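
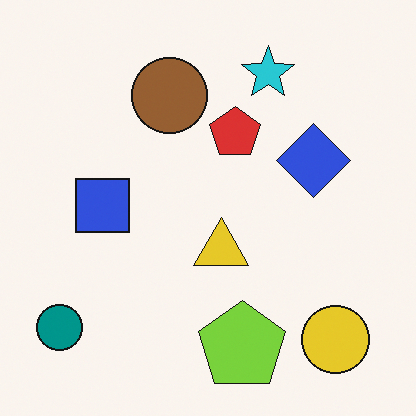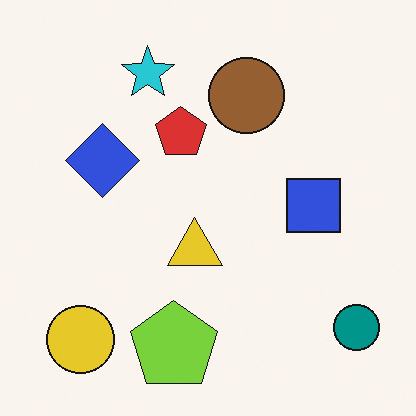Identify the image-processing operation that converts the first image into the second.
This is the original image flipped horizontally (left ↔ right).

The teal circle is in the bottom-left of the first image and the bottom-right of the second — shapes on opposite sides of the vertical midline have swapped in a mirror flip.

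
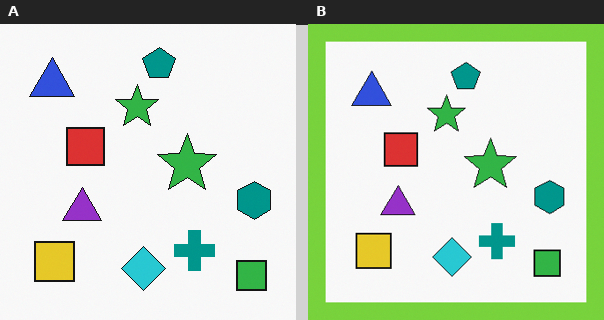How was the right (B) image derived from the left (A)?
The right (B) image is the left (A) framed with a lime border.

A solid lime frame runs around the edge of the right (B) image, with the content slightly shrunk inside it.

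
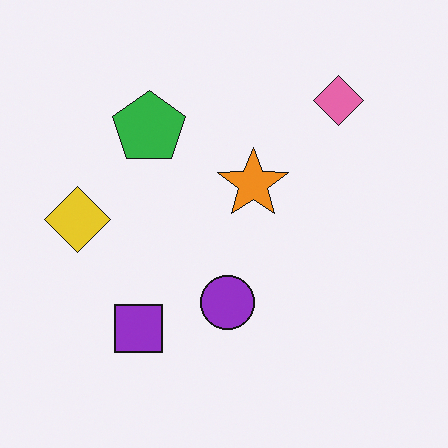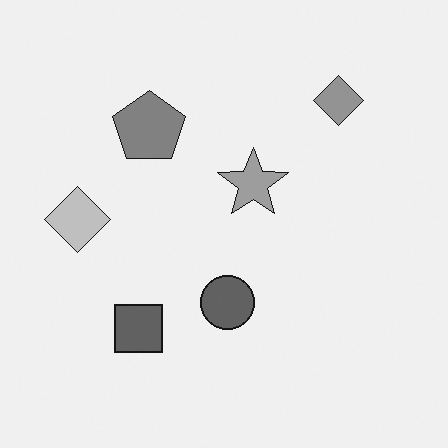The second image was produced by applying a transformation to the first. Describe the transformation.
Converted to grayscale.

All color is removed — every shape is now a shade of grey.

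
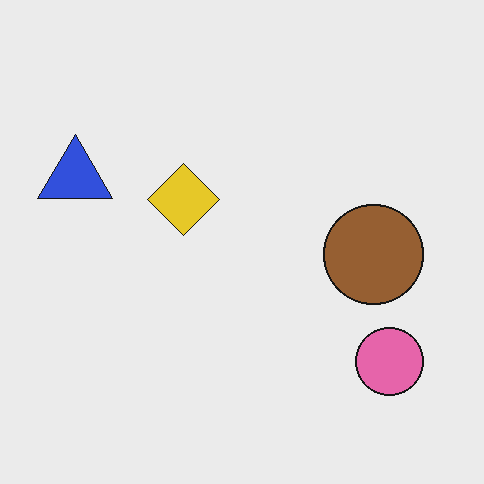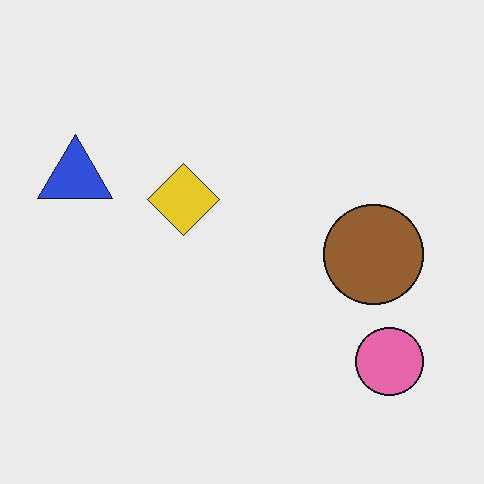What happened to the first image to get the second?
The second image is the first given moderate JPEG compression.

Blocky 8×8 compression artifacts appear around shape edges and the flat background shows ringing — characteristic JPEG degradation.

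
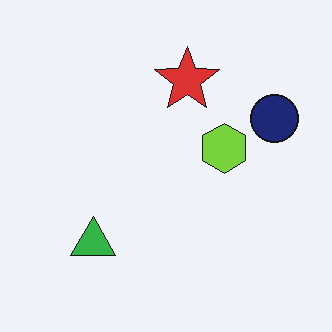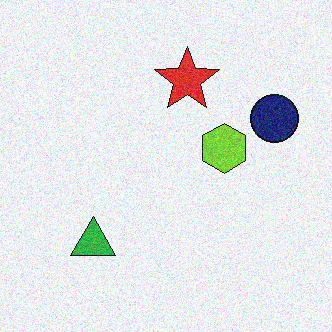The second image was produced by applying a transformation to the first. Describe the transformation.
It was degraded with moderate additive noise.

Random speckle covers the whole image, including the flat background.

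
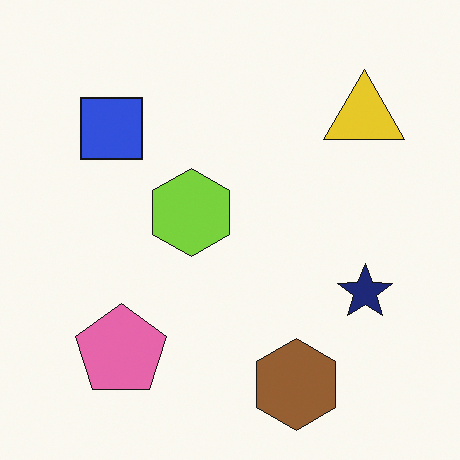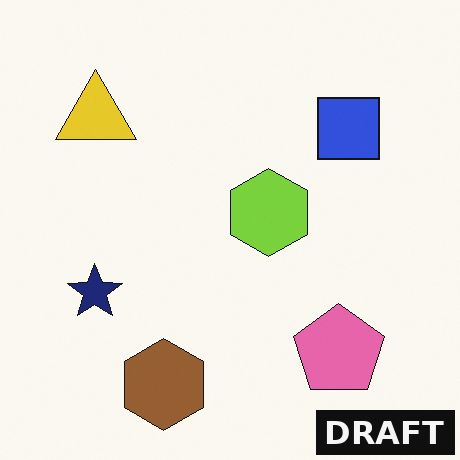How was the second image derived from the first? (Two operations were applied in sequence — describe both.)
The second image is the first flipped horizontally (left ↔ right), then watermarked with the text "DRAFT" in the lower-right corner.

The navy star is in the right of the first image and the left of the second — shapes on opposite sides of the vertical midline have swapped in a mirror flip. A dark label reading "DRAFT" appears in the lower-right corner.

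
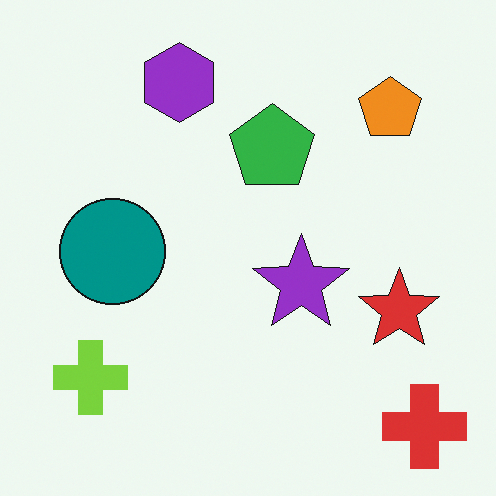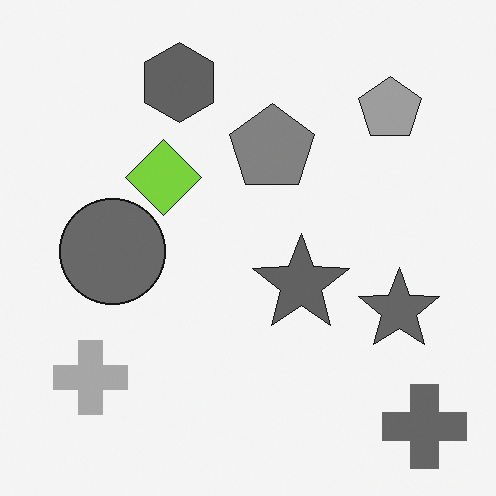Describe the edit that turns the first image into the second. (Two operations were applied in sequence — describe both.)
It was converted to grayscale, then overlaid with an additional lime diamond.

All color is removed — every shape is now a shade of grey. A lime diamond appears in the second image that is absent from the first.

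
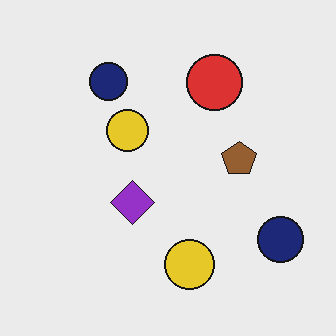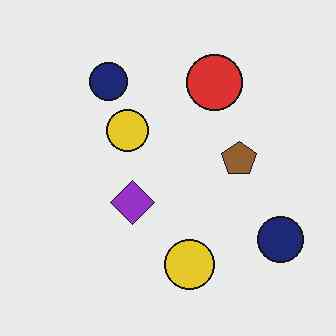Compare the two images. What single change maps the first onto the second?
This is the original image given moderate JPEG compression.

Blocky 8×8 compression artifacts appear around shape edges and the flat background shows ringing — characteristic JPEG degradation.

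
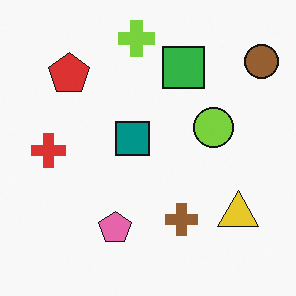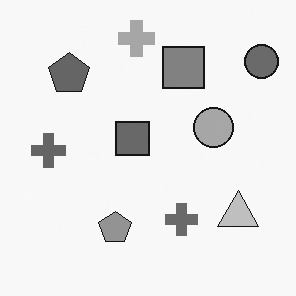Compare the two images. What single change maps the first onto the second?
This is the original image converted to grayscale.

All color is removed — every shape is now a shade of grey.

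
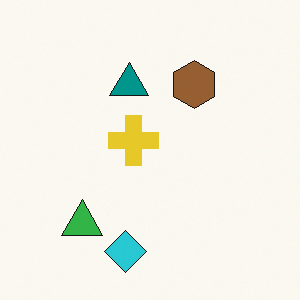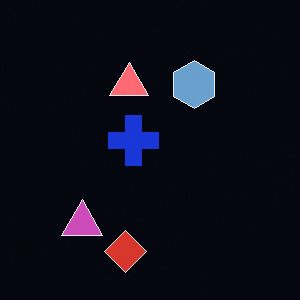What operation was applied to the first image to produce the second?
This is the original image color-inverted (negative).

The light background has become dark and every shape's color is its complement — a photographic negative.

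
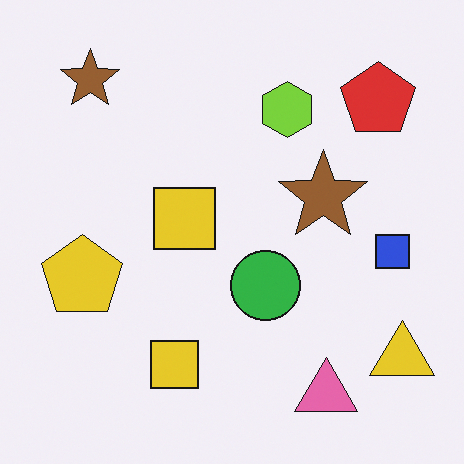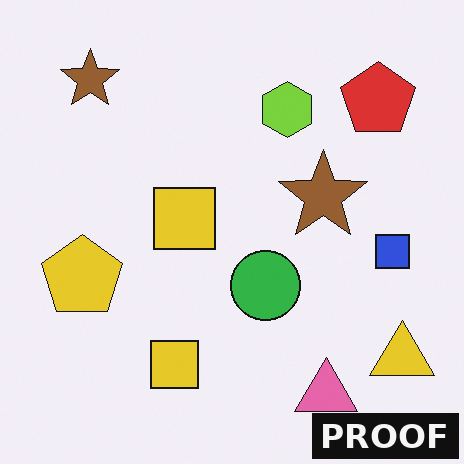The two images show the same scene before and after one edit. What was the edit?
The image was watermarked with the text "PROOF" in the lower-right corner.

A dark label reading "PROOF" appears in the lower-right corner.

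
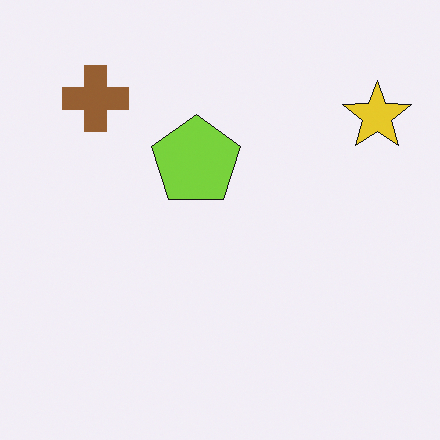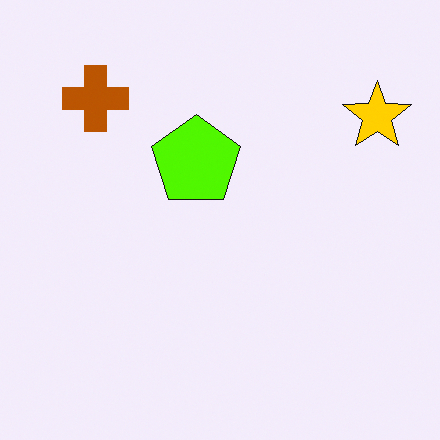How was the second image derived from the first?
Made much more vivid (saturation change).

All colors are more vivid — a global saturation change.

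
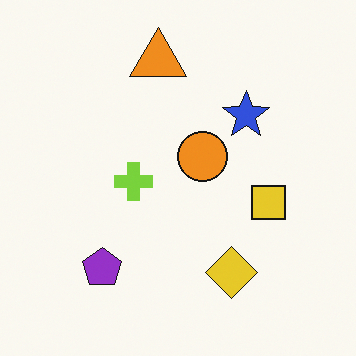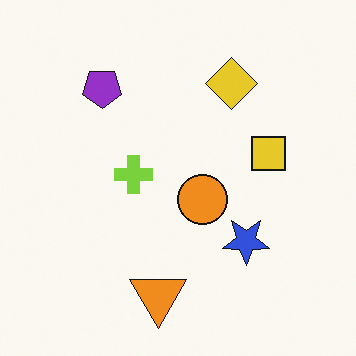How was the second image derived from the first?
The second image is the first flipped vertically (top ↔ bottom).

The orange triangle is in the top of the first image and the bottom of the second — shapes on opposite sides of the horizontal midline have swapped in a mirror flip.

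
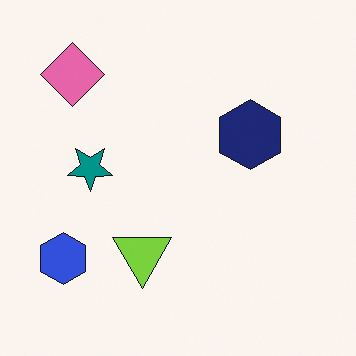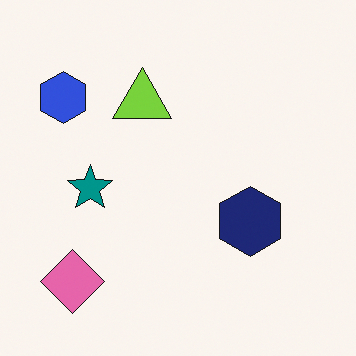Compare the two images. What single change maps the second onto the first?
The first image is the second flipped vertically (top ↔ bottom).

The pink diamond is in the bottom-left of the second image and the top-left of the first — shapes on opposite sides of the horizontal midline have swapped in a mirror flip.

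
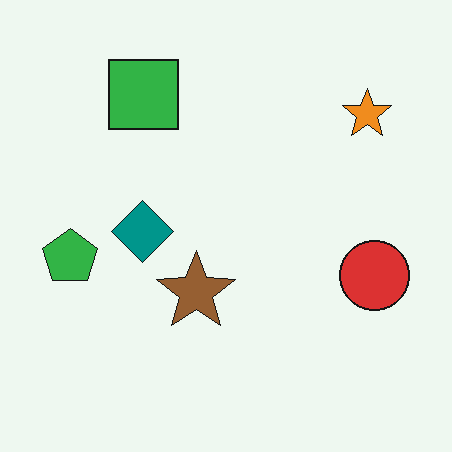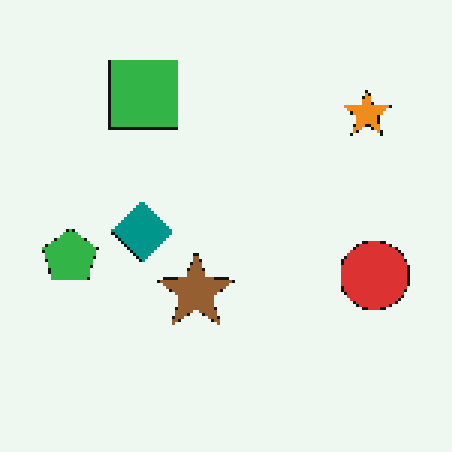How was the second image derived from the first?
This is the original image lightly pixelated (a mild mosaic effect).

Shapes are reduced to large square blocks; fine edges and outlines are lost — a downscale-then-upscale (mosaic) effect.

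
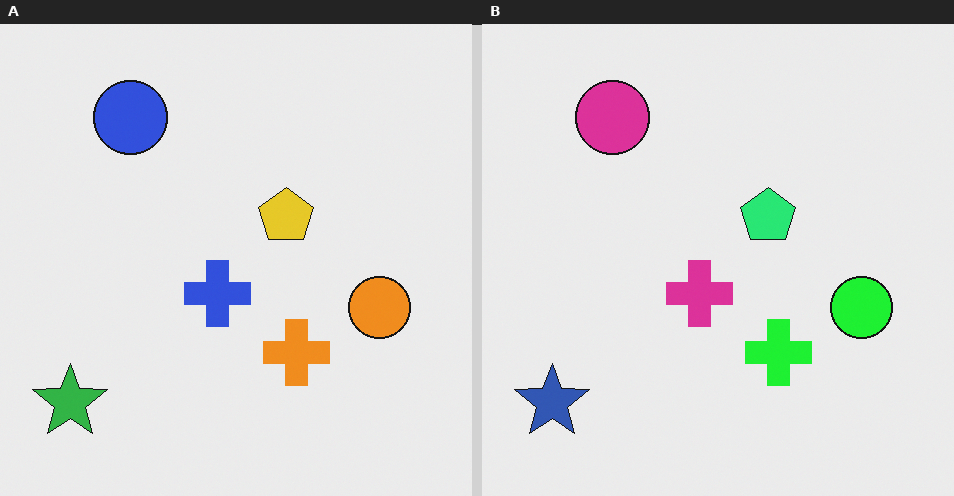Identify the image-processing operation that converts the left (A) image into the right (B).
The image was hue-shifted by a moderate amount.

Every shape's color has rotated by the same amount around the hue wheel — a uniform hue shift.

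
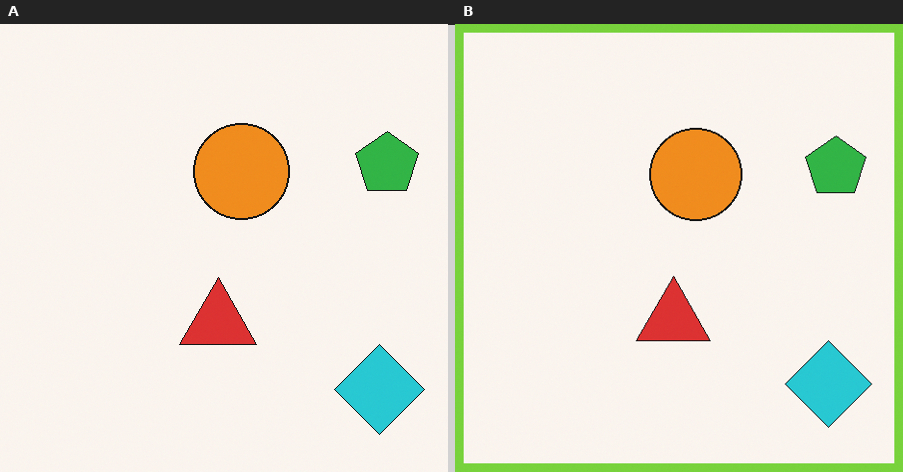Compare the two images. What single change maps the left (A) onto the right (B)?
Framed with a lime border.

A solid lime frame runs around the edge of the right (B) image, with the content slightly shrunk inside it.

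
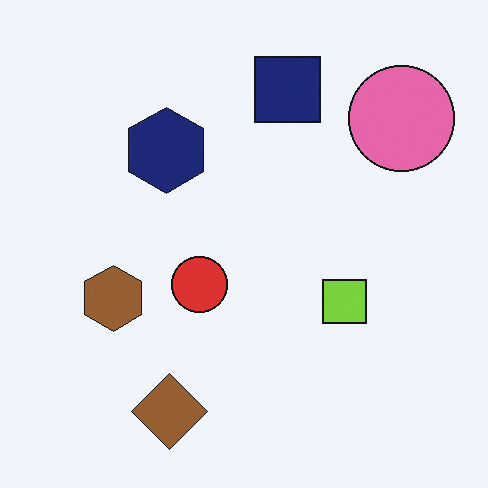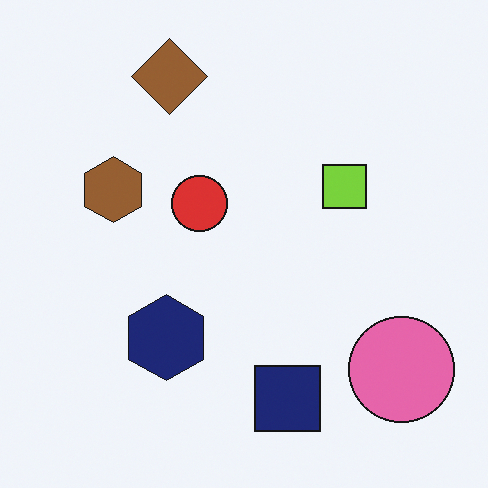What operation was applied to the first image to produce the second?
The second image is the first flipped vertically (top ↔ bottom).

The brown diamond is in the bottom of the first image and the top of the second — shapes on opposite sides of the horizontal midline have swapped in a mirror flip.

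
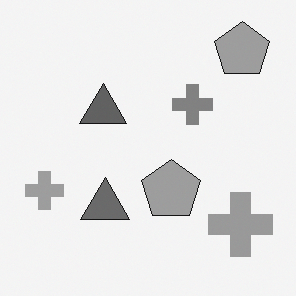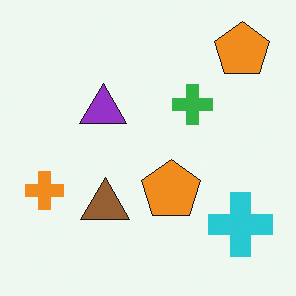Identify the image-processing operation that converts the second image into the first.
The transformation is: converted to grayscale.

All color is removed — every shape is now a shade of grey.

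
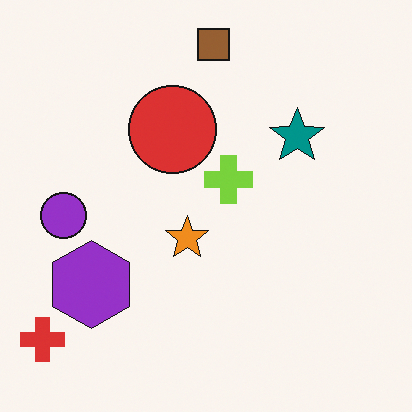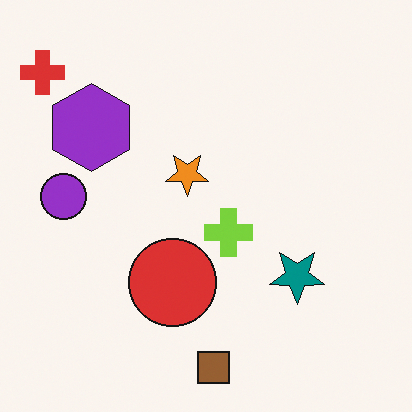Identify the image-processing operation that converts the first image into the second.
The second image is the first flipped vertically (top ↔ bottom).

The brown square is in the top of the first image and the bottom of the second — shapes on opposite sides of the horizontal midline have swapped in a mirror flip.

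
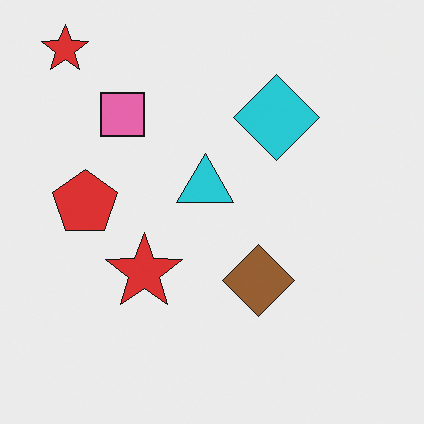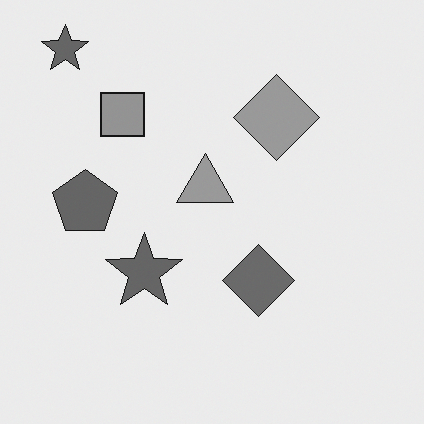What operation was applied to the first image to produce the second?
This is the original image converted to grayscale.

All color is removed — every shape is now a shade of grey.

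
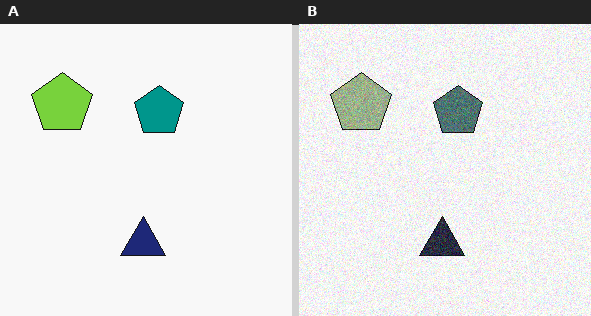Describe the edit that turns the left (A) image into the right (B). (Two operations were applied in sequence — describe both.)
Heavily desaturated, then degraded with visible gaussian noise.

All colors are more muted and greyish — a global saturation change. Random speckle covers the whole image, including the flat background.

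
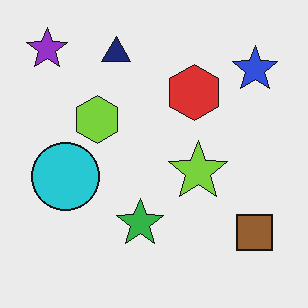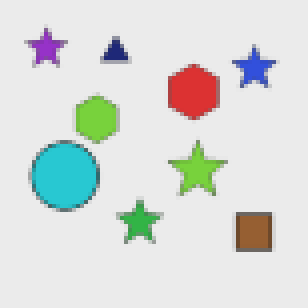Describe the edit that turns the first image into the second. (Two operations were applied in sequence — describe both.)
The transformation is: given a subtle gaussian blur, then mildly pixelated.

Shape edges and outlines are uniformly softened across the whole image. Shapes are reduced to large square blocks; fine edges and outlines are lost — a downscale-then-upscale (mosaic) effect.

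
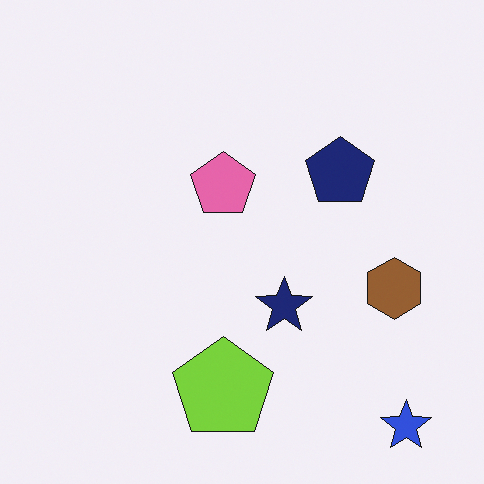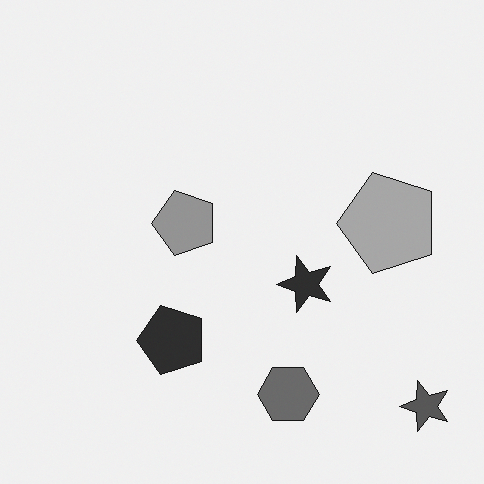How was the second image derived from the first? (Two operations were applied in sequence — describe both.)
The second image is the first converted to grayscale, then transposed (reflected across the top-left ↔ bottom-right diagonal).

All color is removed — every shape is now a shade of grey. Shapes have swapped their row and column positions — what was in the top-right is now in the bottom-left — a diagonal reflection.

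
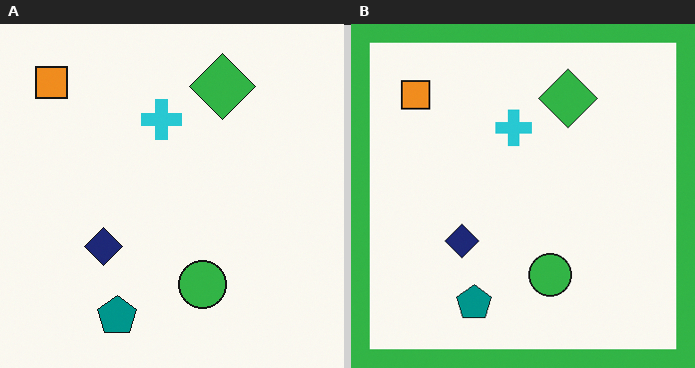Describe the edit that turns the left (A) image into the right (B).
It was framed with a green border.

A solid green frame runs around the edge of the right (B) image, with the content slightly shrunk inside it.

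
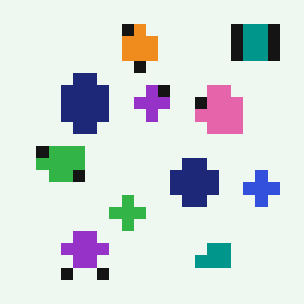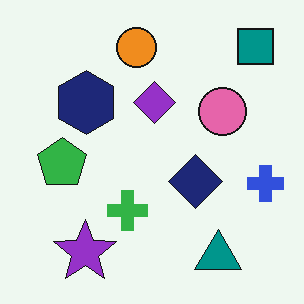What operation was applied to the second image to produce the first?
The first image is the second heavily pixelated into large blocks.

Shapes are reduced to large square blocks; fine edges and outlines are lost — a downscale-then-upscale (mosaic) effect.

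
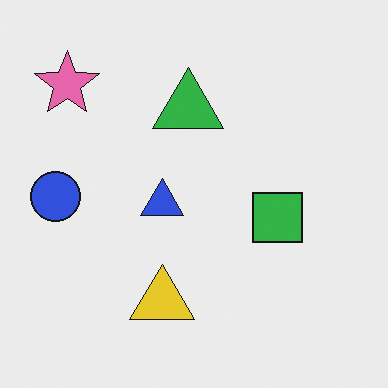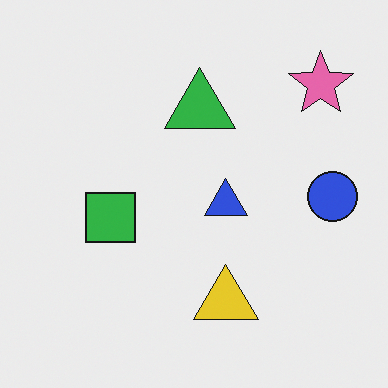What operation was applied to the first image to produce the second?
It was flipped horizontally (left ↔ right).

The blue circle is in the left of the first image and the right of the second — shapes on opposite sides of the vertical midline have swapped in a mirror flip.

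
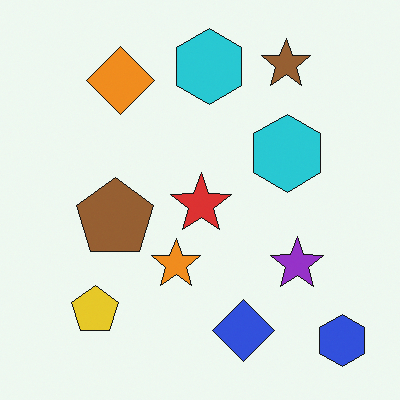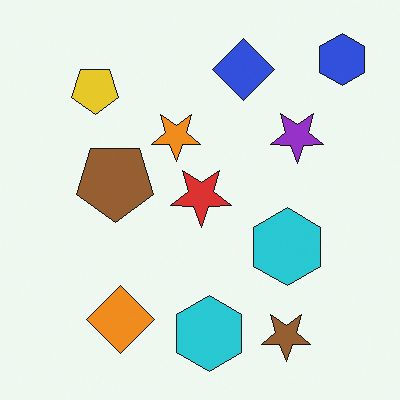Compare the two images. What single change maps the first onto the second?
The second image is the first flipped vertically (top ↔ bottom).

The blue hexagon is in the bottom-right of the first image and the top-right of the second — shapes on opposite sides of the horizontal midline have swapped in a mirror flip.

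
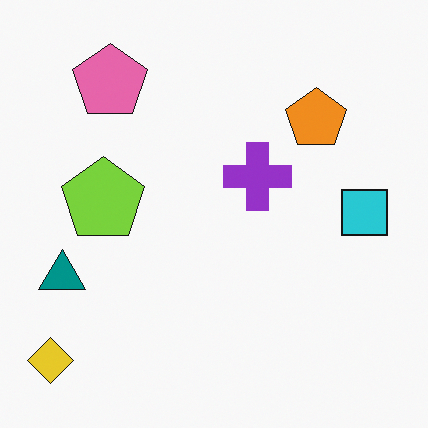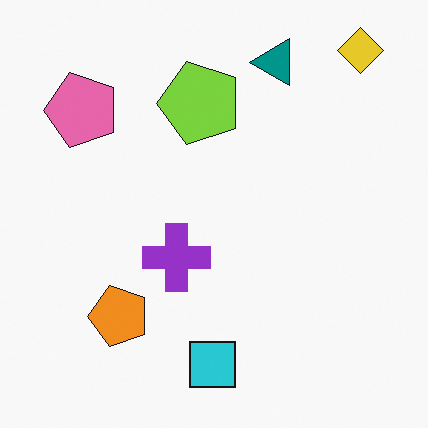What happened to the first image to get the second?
The second image is the first transposed (reflected across the top-left ↔ bottom-right diagonal).

Shapes have swapped their row and column positions — what was in the top-right is now in the bottom-left — a diagonal reflection.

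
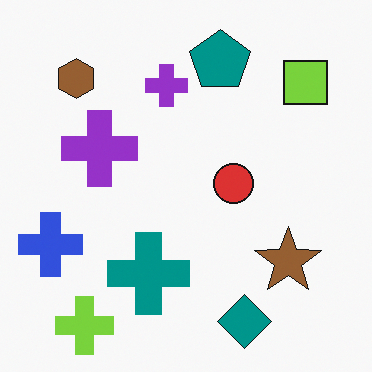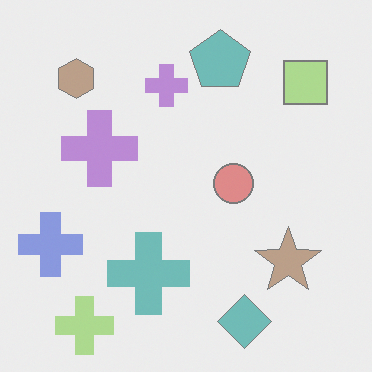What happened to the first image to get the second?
The image was given much lower contrast.

Tones are pushed toward mid-grey across the whole image — a global contrast change.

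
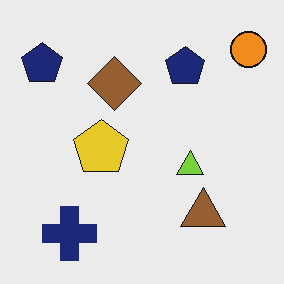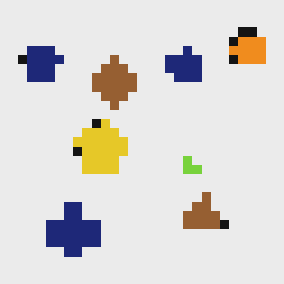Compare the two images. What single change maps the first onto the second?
This is the original image heavily pixelated into large blocks.

Shapes are reduced to large square blocks; fine edges and outlines are lost — a downscale-then-upscale (mosaic) effect.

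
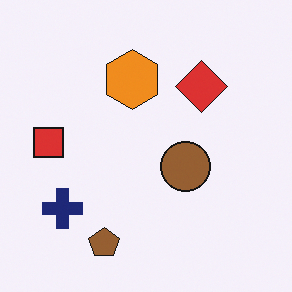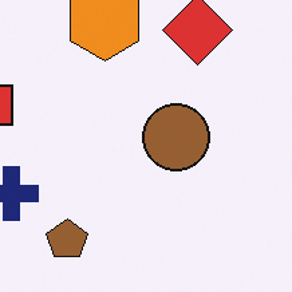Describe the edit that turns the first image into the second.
The transformation is: cropped slightly and scaled back up.

The visible shapes are larger and the field of view is narrower; shapes near the original edges may be partly or wholly outside the frame — a crop-and-rescale.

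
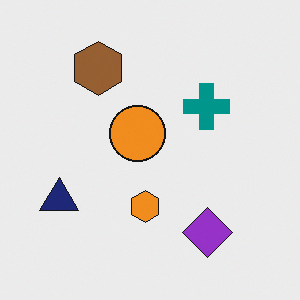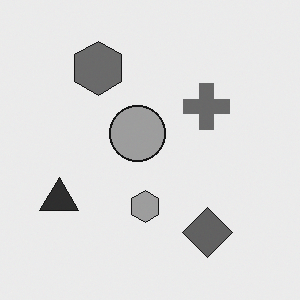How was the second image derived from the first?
The image was converted to grayscale.

All color is removed — every shape is now a shade of grey.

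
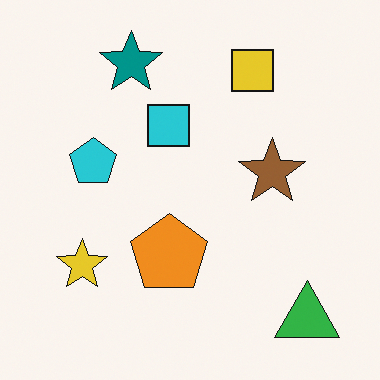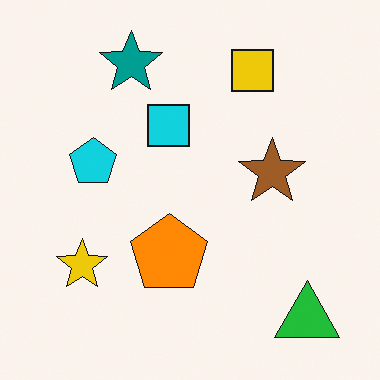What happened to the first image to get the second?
This is the original image slightly oversaturated.

All colors are more vivid — a global saturation change.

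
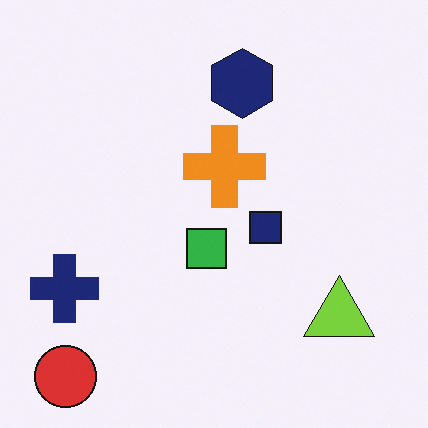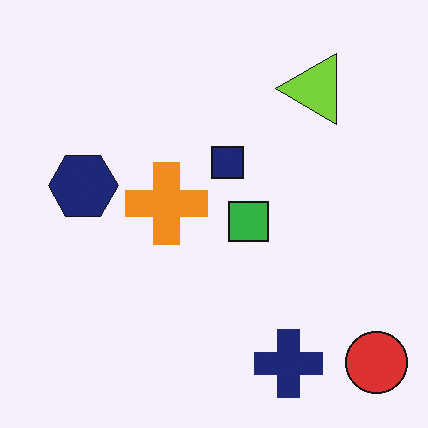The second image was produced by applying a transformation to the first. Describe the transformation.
This is the original image rotated 90° counter-clockwise.

The red circle sits in the bottom-left of the first image and the bottom-right of the second — consistent with a whole-image 90° counter-clockwise rotation.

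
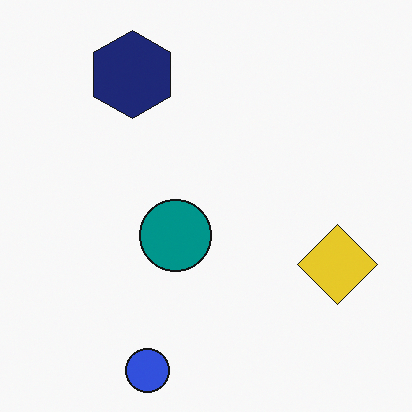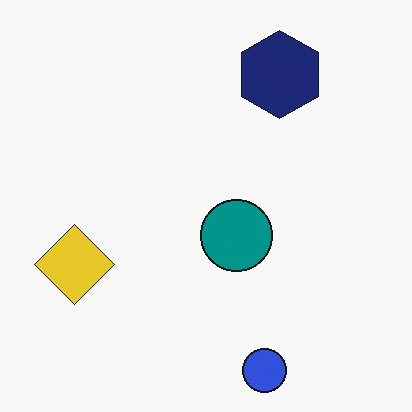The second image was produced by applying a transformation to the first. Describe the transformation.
Flipped horizontally (left ↔ right).

The yellow diamond is in the right of the first image and the left of the second — shapes on opposite sides of the vertical midline have swapped in a mirror flip.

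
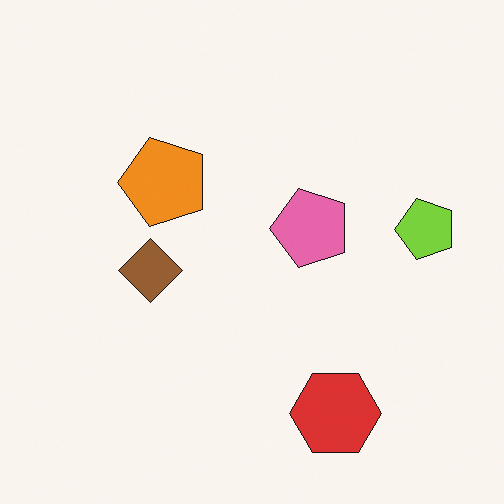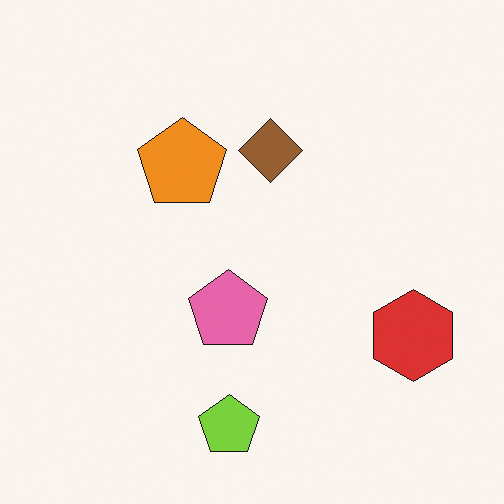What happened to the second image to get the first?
This is the original image transposed (reflected across the top-left ↔ bottom-right diagonal).

Shapes have swapped their row and column positions — what was in the top-right is now in the bottom-left — a diagonal reflection.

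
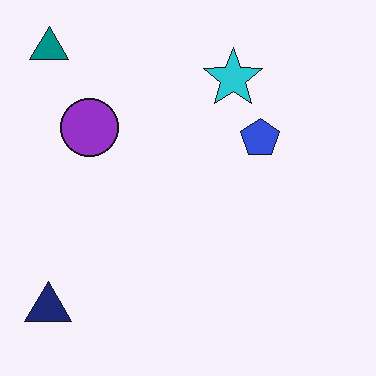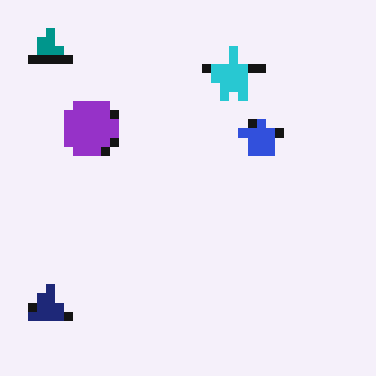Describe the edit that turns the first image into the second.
The transformation is: coarsely pixelated.

Shapes are reduced to large square blocks; fine edges and outlines are lost — a downscale-then-upscale (mosaic) effect.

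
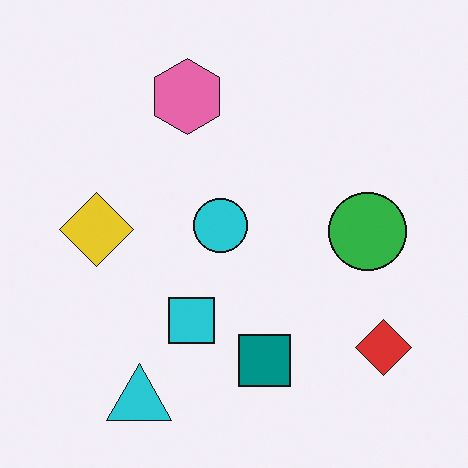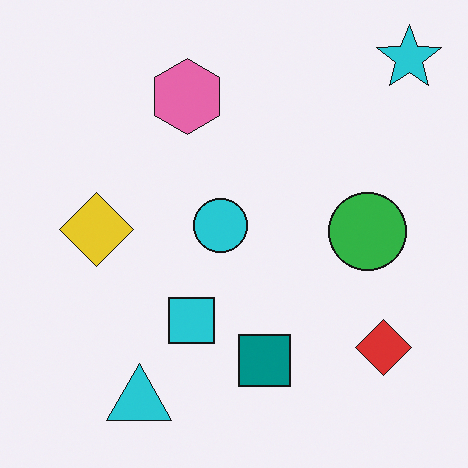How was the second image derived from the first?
It was overlaid with an additional cyan star.

A cyan star appears in the second image that is absent from the first.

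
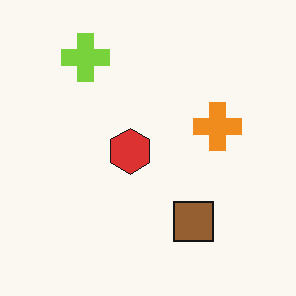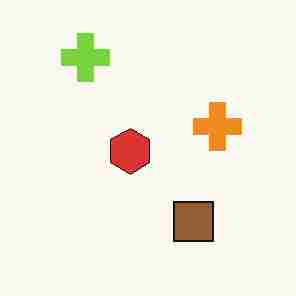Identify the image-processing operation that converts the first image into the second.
The second image is the first heavily JPEG-compressed with obvious blocking artifacts.

Blocky 8×8 compression artifacts appear around shape edges and the flat background shows ringing — characteristic JPEG degradation.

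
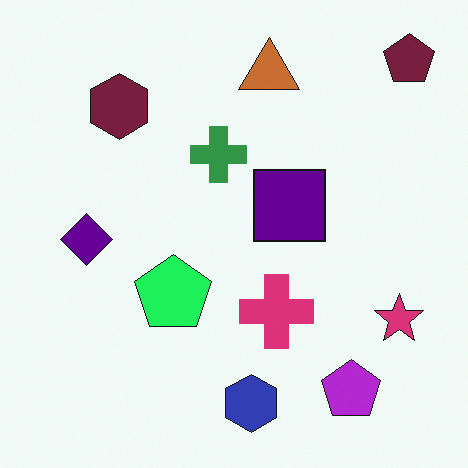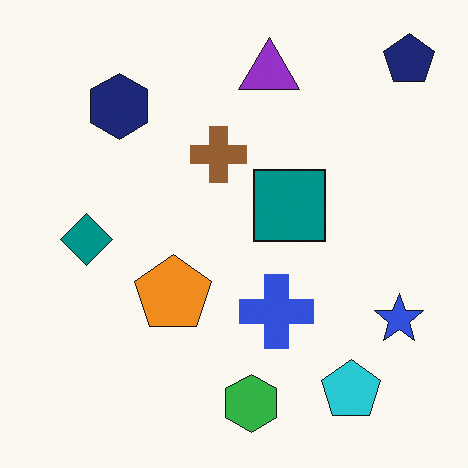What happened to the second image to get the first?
The first image is the second hue-shifted by a moderate amount.

Every shape's color has rotated by the same amount around the hue wheel — a uniform hue shift.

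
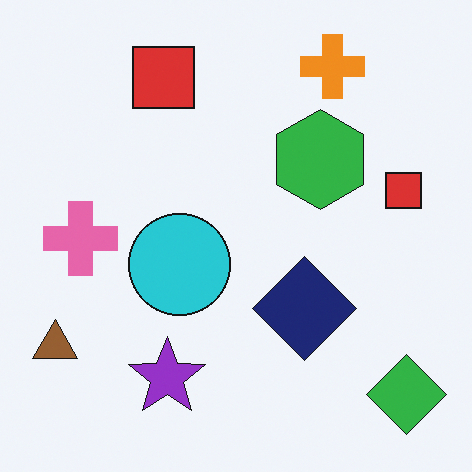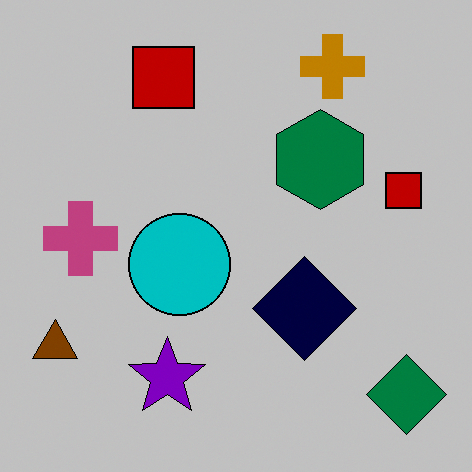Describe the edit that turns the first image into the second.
Heavily posterized to just a handful of flat colors.

Each flat color has snapped to a coarser quantized level — most visibly, the near-white background has dropped to a flat grey.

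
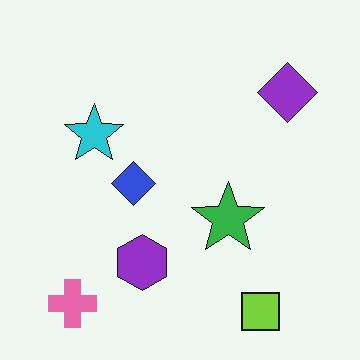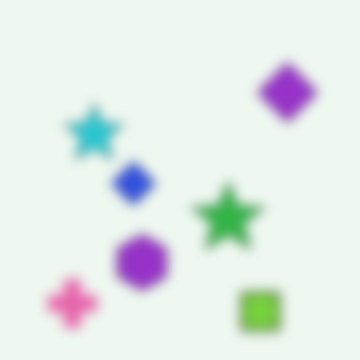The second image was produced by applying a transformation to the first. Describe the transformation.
The image was heavily blurred.

Shape edges and outlines are uniformly softened across the whole image.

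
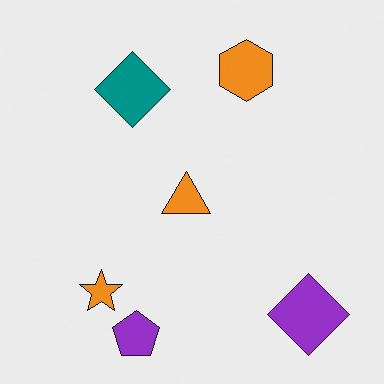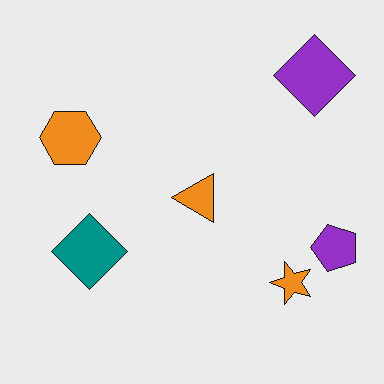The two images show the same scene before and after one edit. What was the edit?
Rotated 90° counter-clockwise.

The purple diamond sits in the bottom-right of the first image and the top-right of the second — consistent with a whole-image 90° counter-clockwise rotation.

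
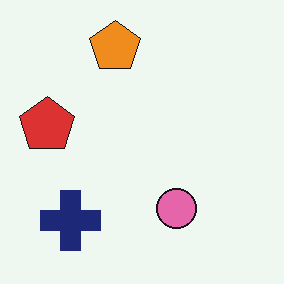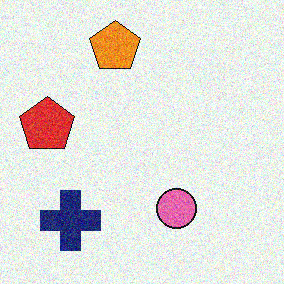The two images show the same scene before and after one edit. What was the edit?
The transformation is: degraded with visible gaussian noise.

Random speckle covers the whole image, including the flat background.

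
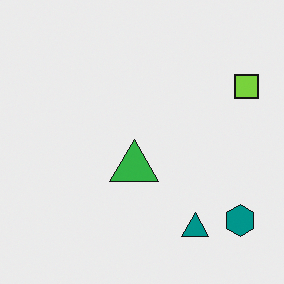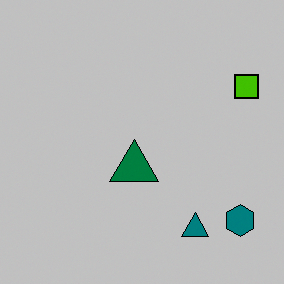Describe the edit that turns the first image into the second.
The second image is the first aggressively posterized.

Each flat color has snapped to a coarser quantized level — most visibly, the near-white background has dropped to a flat grey.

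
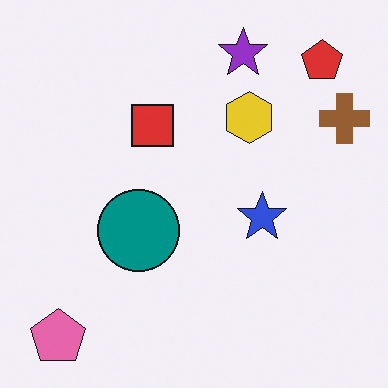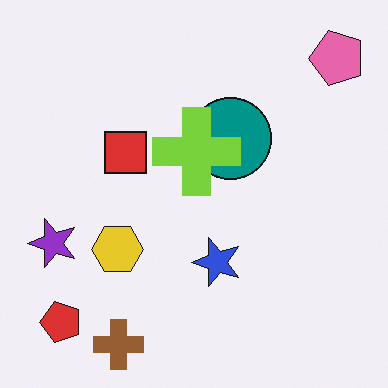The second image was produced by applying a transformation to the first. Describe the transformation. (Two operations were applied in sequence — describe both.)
Transposed (reflected across the top-left ↔ bottom-right diagonal), then overlaid with an additional lime cross.

Shapes have swapped their row and column positions — what was in the top-right is now in the bottom-left — a diagonal reflection. A lime cross appears in the second image that is absent from the first.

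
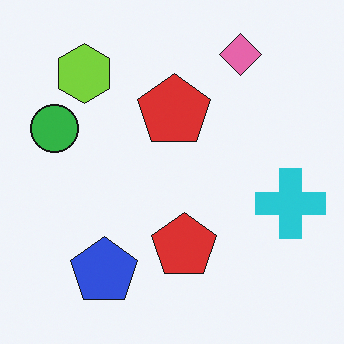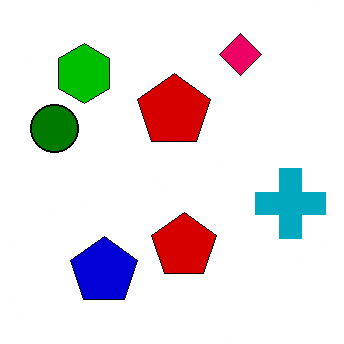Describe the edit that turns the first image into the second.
This is the original image given much higher contrast.

Tones are pushed away from mid-grey across the whole image — a global contrast change.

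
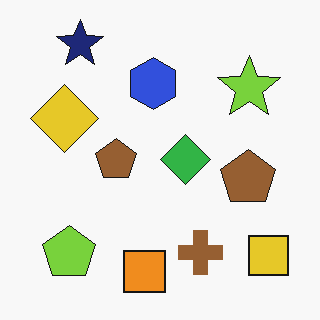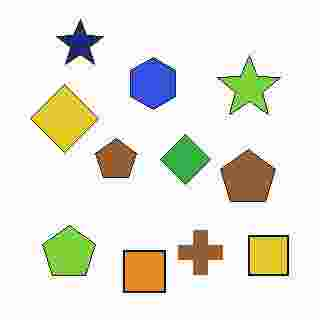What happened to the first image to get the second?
The transformation is: heavily JPEG-compressed with obvious blocking artifacts.

Blocky 8×8 compression artifacts appear around shape edges and the flat background shows ringing — characteristic JPEG degradation.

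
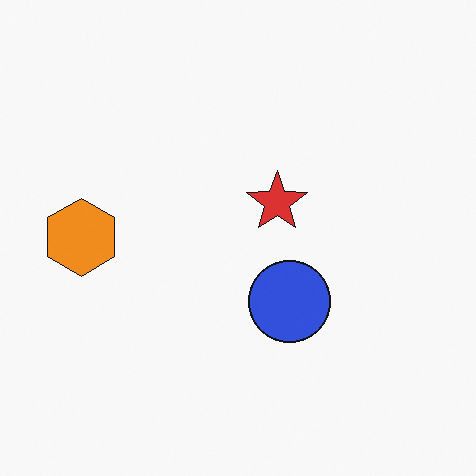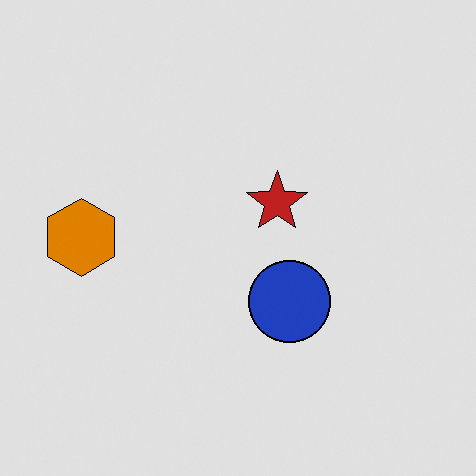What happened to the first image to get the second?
The second image is the first posterized to a reduced palette.

Each flat color has snapped to a coarser quantized level — most visibly, the near-white background has dropped to a flat grey.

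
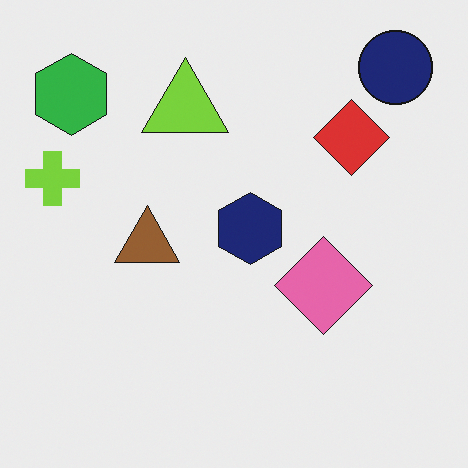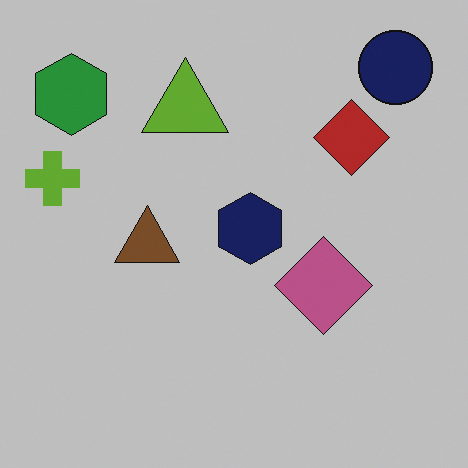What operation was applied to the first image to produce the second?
It was slightly darkened.

Every pixel — background and shapes alike — is uniformly darkened.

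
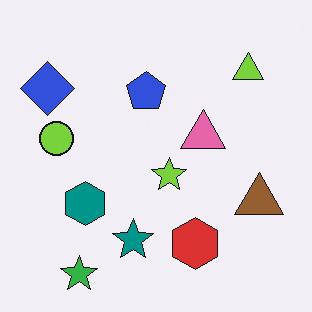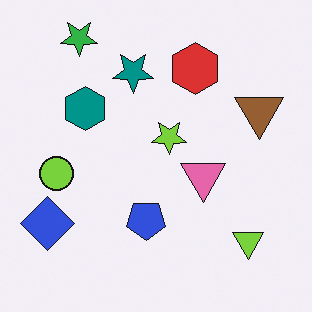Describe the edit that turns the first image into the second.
The transformation is: flipped vertically (top ↔ bottom).

The green star is in the bottom-left of the first image and the top-left of the second — shapes on opposite sides of the horizontal midline have swapped in a mirror flip.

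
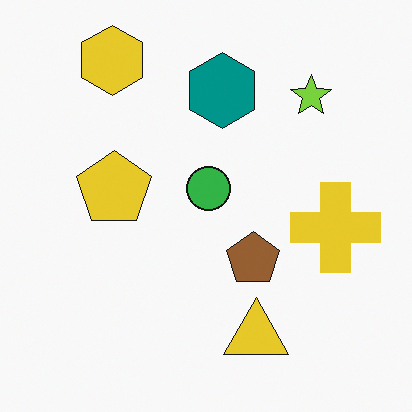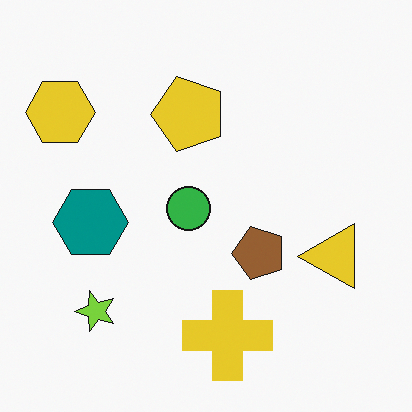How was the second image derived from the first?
The transformation is: transposed (reflected across the top-left ↔ bottom-right diagonal).

Shapes have swapped their row and column positions — what was in the top-right is now in the bottom-left — a diagonal reflection.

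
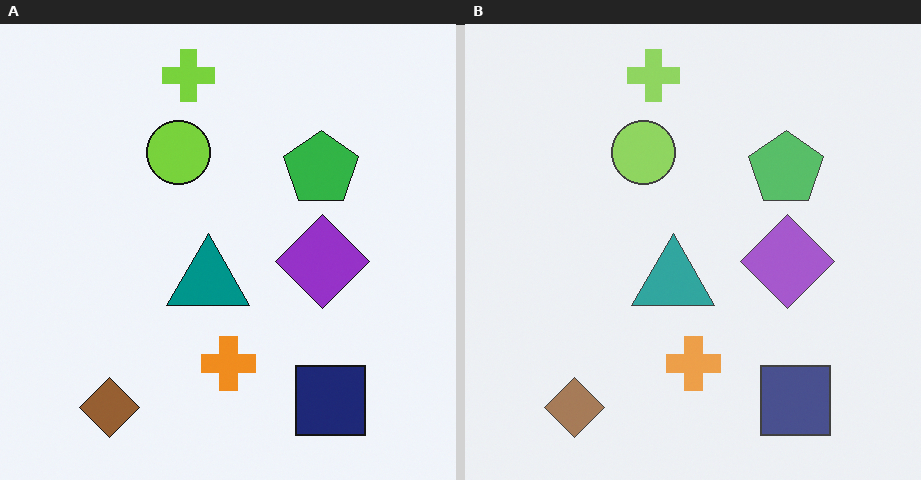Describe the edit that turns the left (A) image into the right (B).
The image was given slightly reduced contrast.

Tones are pushed toward mid-grey across the whole image — a global contrast change.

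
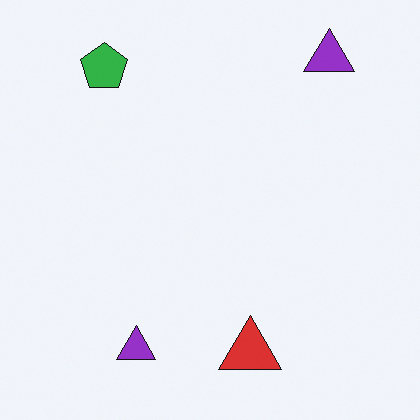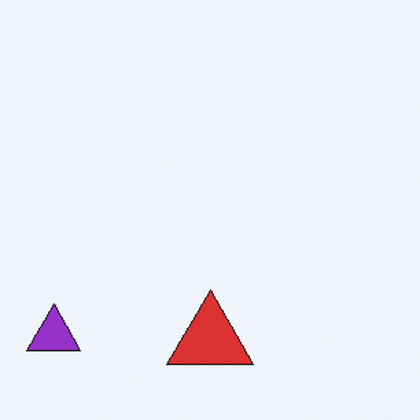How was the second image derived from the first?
The transformation is: cropped to a modestly smaller region and rescaled.

The visible shapes are larger and the field of view is narrower; shapes near the original edges may be partly or wholly outside the frame — a crop-and-rescale.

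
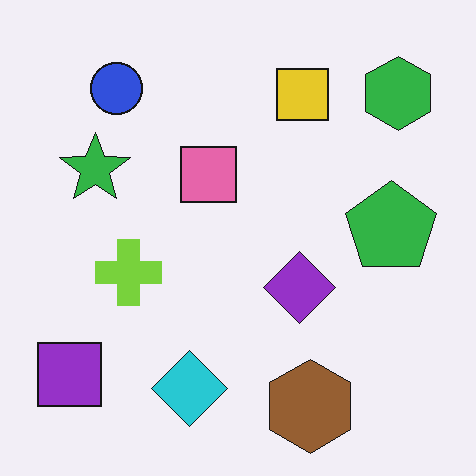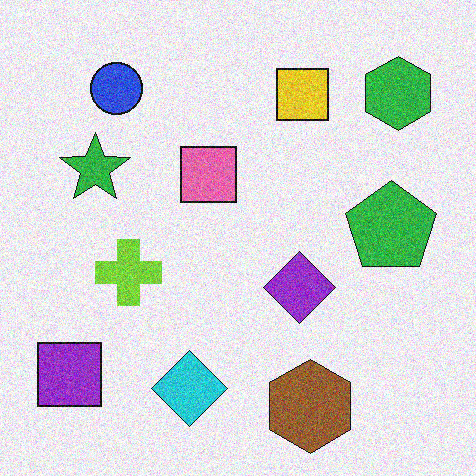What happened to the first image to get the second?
The image was degraded with visible gaussian noise.

Random speckle covers the whole image, including the flat background.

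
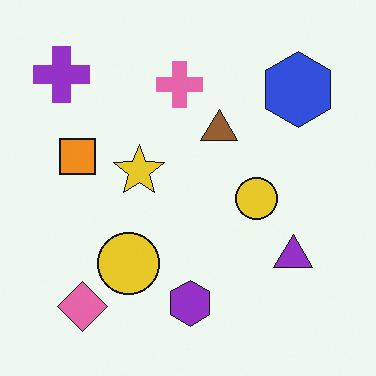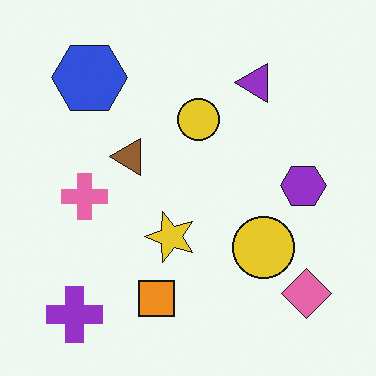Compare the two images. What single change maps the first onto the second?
This is the original image rotated 90° counter-clockwise.

The purple cross sits in the top-left of the first image and the bottom-left of the second — consistent with a whole-image 90° counter-clockwise rotation.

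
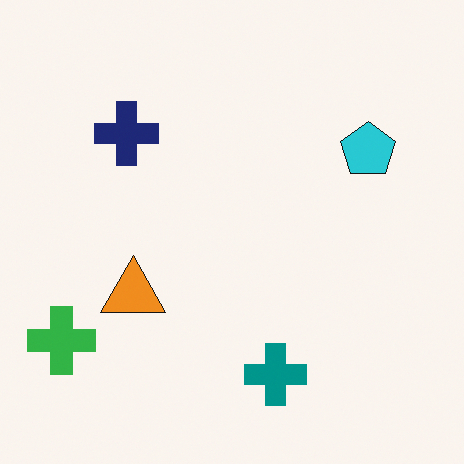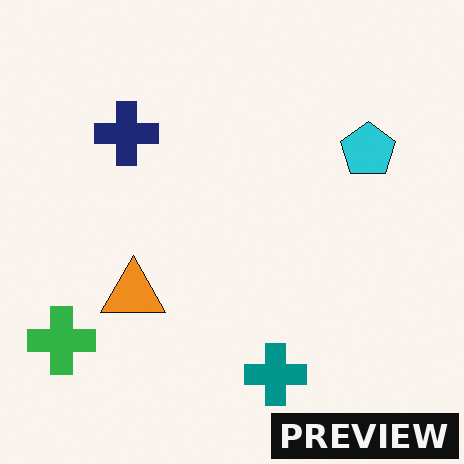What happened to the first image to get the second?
It was watermarked with the text "PREVIEW" in the lower-right corner.

A dark label reading "PREVIEW" appears in the lower-right corner.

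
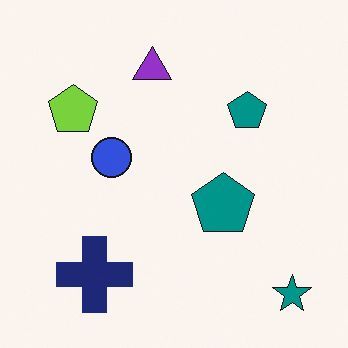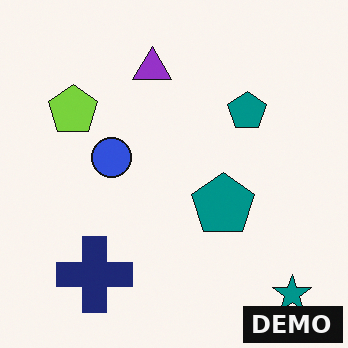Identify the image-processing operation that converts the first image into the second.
This is the original image watermarked with the text "DEMO" in the lower-right corner.

A dark label reading "DEMO" appears in the lower-right corner.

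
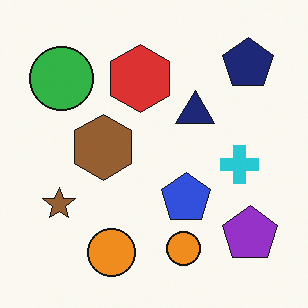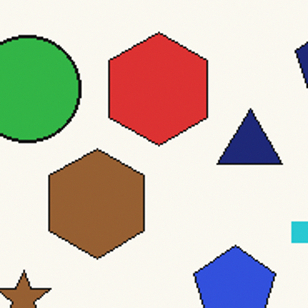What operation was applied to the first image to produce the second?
This is the original image cropped to a noticeably smaller region and rescaled.

The visible shapes are larger and the field of view is narrower; shapes near the original edges may be partly or wholly outside the frame — a crop-and-rescale.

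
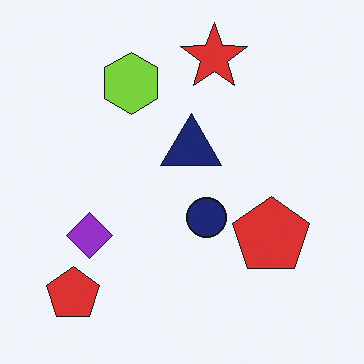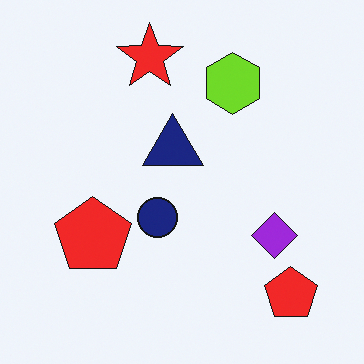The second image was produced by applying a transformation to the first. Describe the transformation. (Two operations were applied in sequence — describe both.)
The second image is the first slightly oversaturated, then flipped horizontally (left ↔ right).

All colors are more vivid — a global saturation change. The purple diamond is in the left of the first image and the right of the second — shapes on opposite sides of the vertical midline have swapped in a mirror flip.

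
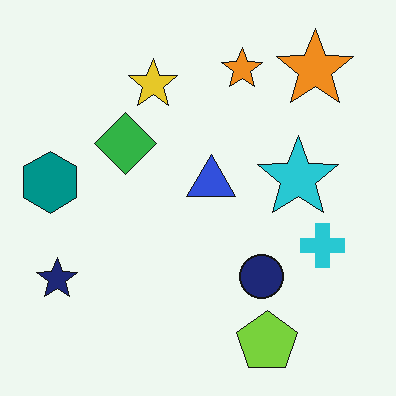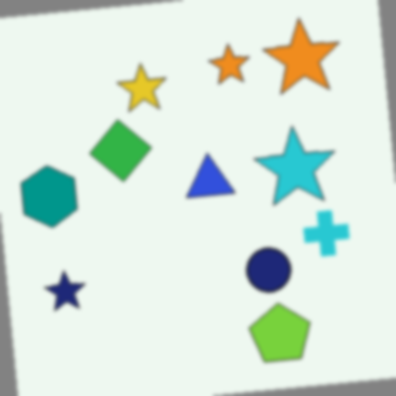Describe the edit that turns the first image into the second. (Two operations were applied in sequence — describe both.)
The second image is the first rotated counter-clockwise by a small amount, then given a subtle gaussian blur.

Every shape is tilted by the same angle and the image corners show triangular fill wedges — a whole-image rotation by a non-right angle. Shape edges and outlines are uniformly softened across the whole image.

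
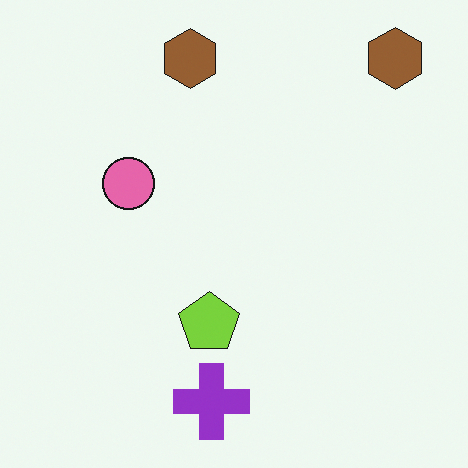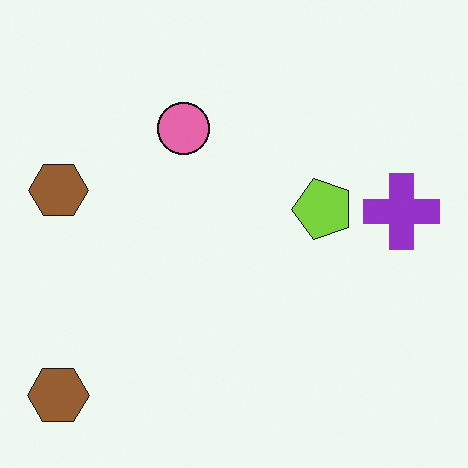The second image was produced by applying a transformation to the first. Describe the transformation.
It was transposed (reflected across the top-left ↔ bottom-right diagonal).

Shapes have swapped their row and column positions — what was in the top-right is now in the bottom-left — a diagonal reflection.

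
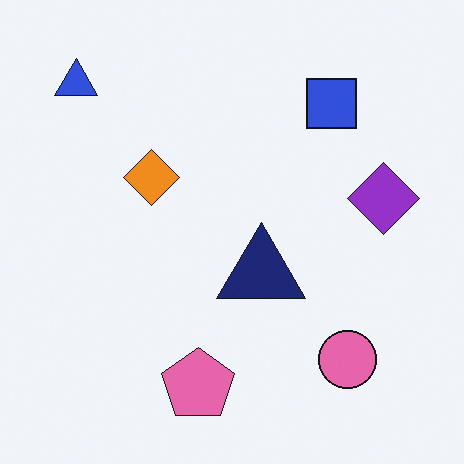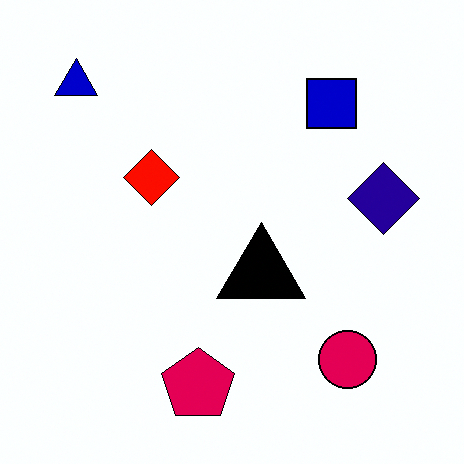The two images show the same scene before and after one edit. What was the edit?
Boosted in contrast.

Tones are pushed away from mid-grey across the whole image — a global contrast change.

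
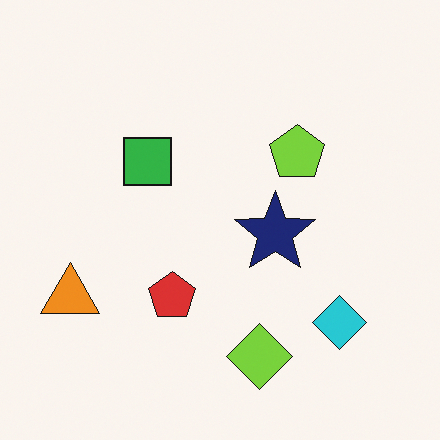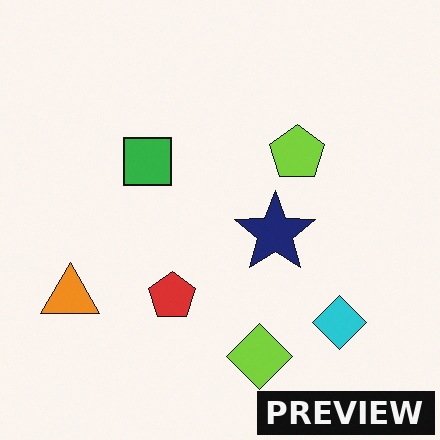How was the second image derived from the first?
The transformation is: watermarked with the text "PREVIEW" in the lower-right corner.

A dark label reading "PREVIEW" appears in the lower-right corner.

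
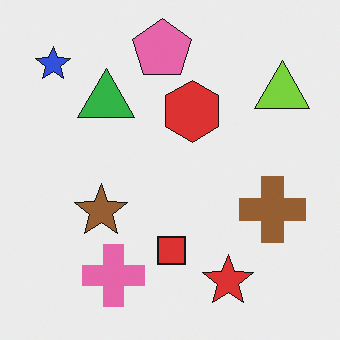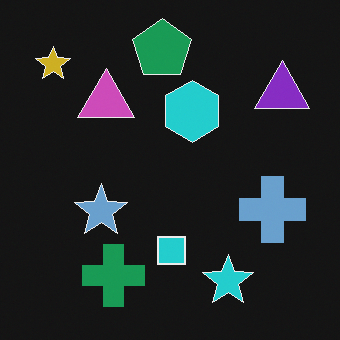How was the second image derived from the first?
This is the original image color-inverted (negative).

The light background has become dark and every shape's color is its complement — a photographic negative.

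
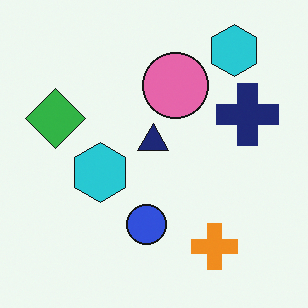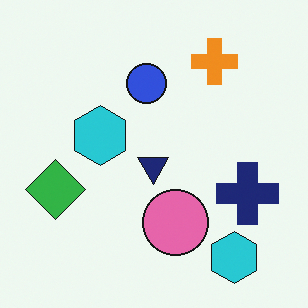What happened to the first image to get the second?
It was flipped vertically (top ↔ bottom).

The orange cross is in the bottom-right of the first image and the top-right of the second — shapes on opposite sides of the horizontal midline have swapped in a mirror flip.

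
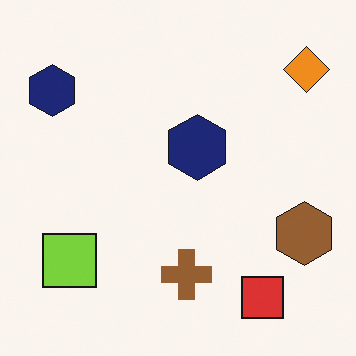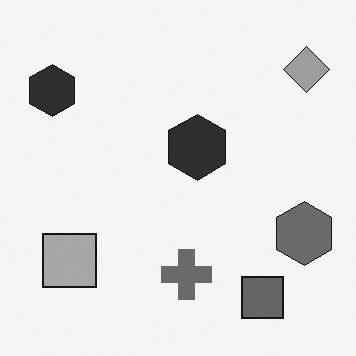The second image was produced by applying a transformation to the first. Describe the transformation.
The image was converted to grayscale.

All color is removed — every shape is now a shade of grey.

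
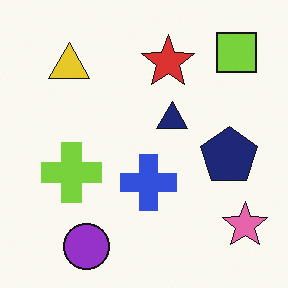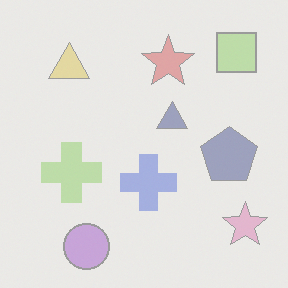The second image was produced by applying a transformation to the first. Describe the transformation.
It was given much lower contrast.

Tones are pushed toward mid-grey across the whole image — a global contrast change.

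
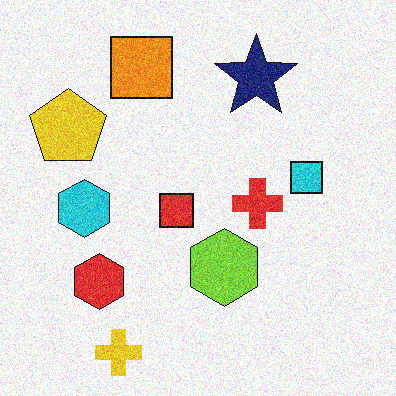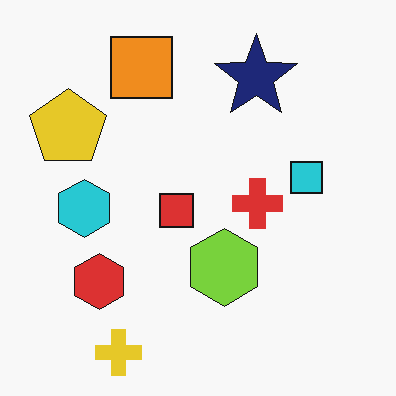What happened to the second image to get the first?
This is the original image degraded with visible gaussian noise.

Random speckle covers the whole image, including the flat background.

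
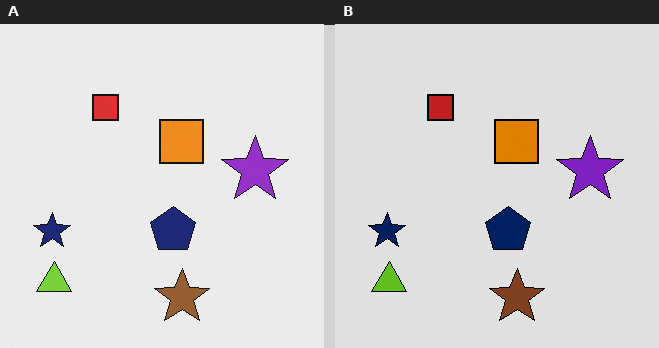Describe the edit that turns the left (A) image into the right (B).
Moderately posterized.

Each flat color has snapped to a coarser quantized level — most visibly, the near-white background has dropped to a flat grey.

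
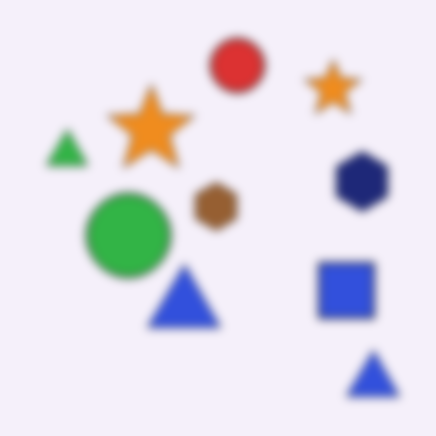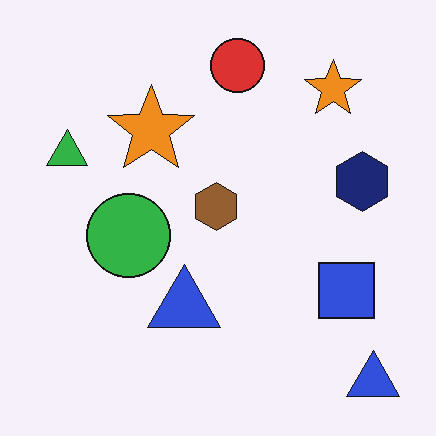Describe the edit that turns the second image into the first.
Noticeably gaussian-blurred.

Shape edges and outlines are uniformly softened across the whole image.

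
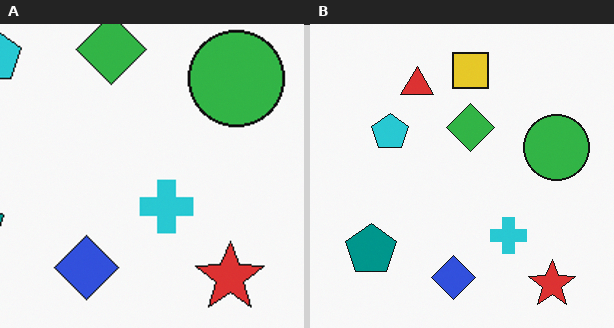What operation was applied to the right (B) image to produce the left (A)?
The left (A) image is the right (B) cropped to a modestly smaller region and rescaled.

The visible shapes are larger and the field of view is narrower; shapes near the original edges may be partly or wholly outside the frame — a crop-and-rescale.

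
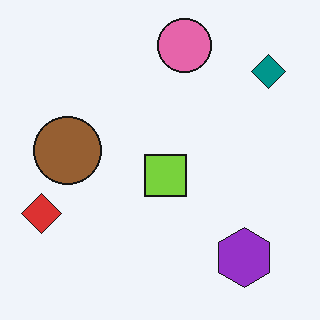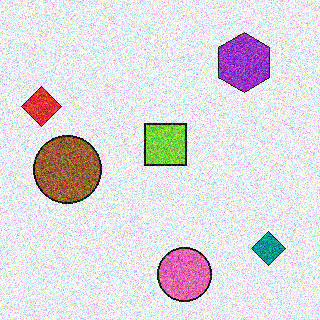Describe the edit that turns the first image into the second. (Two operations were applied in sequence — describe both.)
This is the original image flipped vertically (top ↔ bottom), then degraded with a thick layer of grain.

The pink circle is in the top of the first image and the bottom of the second — shapes on opposite sides of the horizontal midline have swapped in a mirror flip. Random speckle covers the whole image, including the flat background.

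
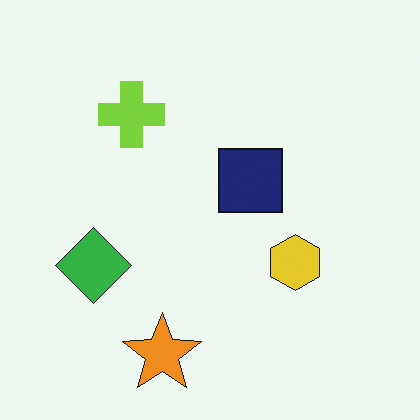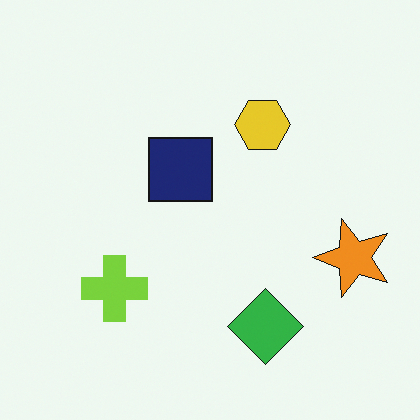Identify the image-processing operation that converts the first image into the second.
The transformation is: rotated 90° counter-clockwise.

The orange star sits in the bottom of the first image and the right of the second — consistent with a whole-image 90° counter-clockwise rotation.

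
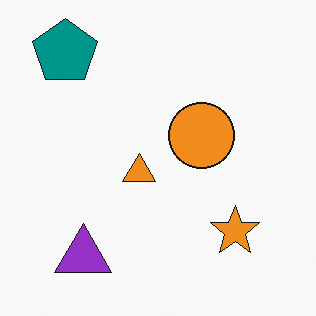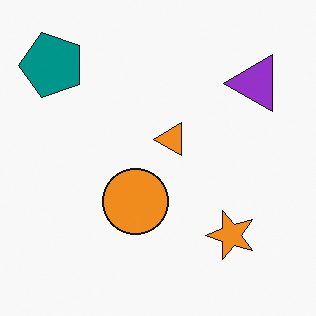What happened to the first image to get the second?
It was transposed (reflected across the top-left ↔ bottom-right diagonal).

Shapes have swapped their row and column positions — what was in the top-right is now in the bottom-left — a diagonal reflection.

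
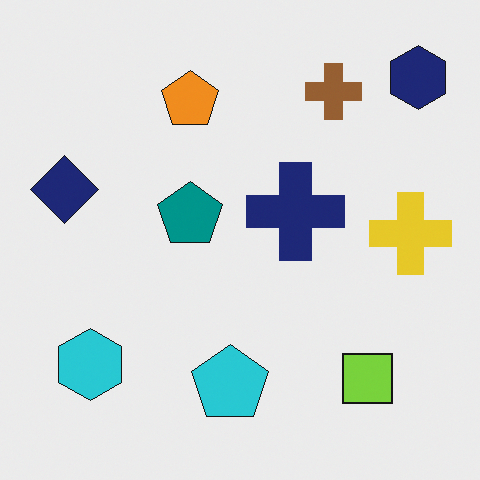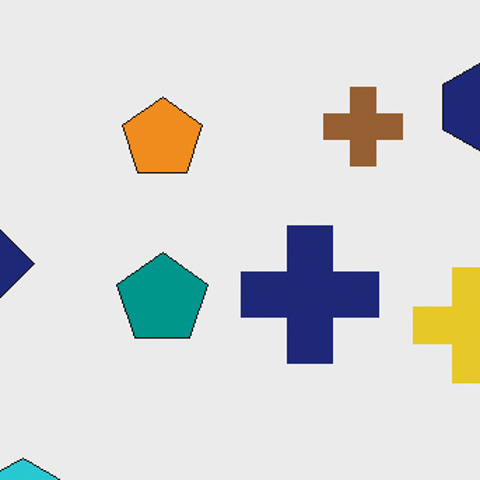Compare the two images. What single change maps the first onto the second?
Cropped to a modestly smaller region and rescaled.

The visible shapes are larger and the field of view is narrower; shapes near the original edges may be partly or wholly outside the frame — a crop-and-rescale.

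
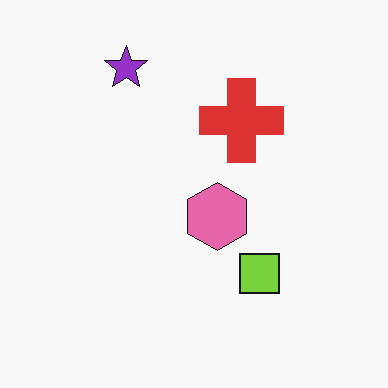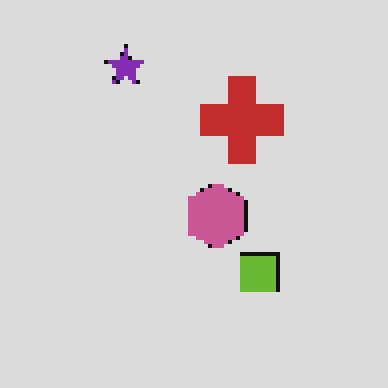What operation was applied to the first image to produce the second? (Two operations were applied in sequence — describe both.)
It was mildly pixelated, then darkened a little.

Shapes are reduced to large square blocks; fine edges and outlines are lost — a downscale-then-upscale (mosaic) effect. Every pixel — background and shapes alike — is uniformly darkened.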